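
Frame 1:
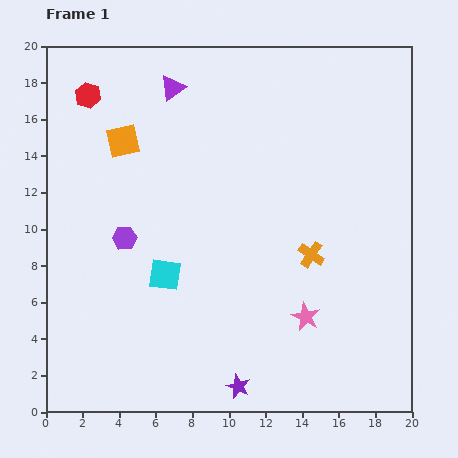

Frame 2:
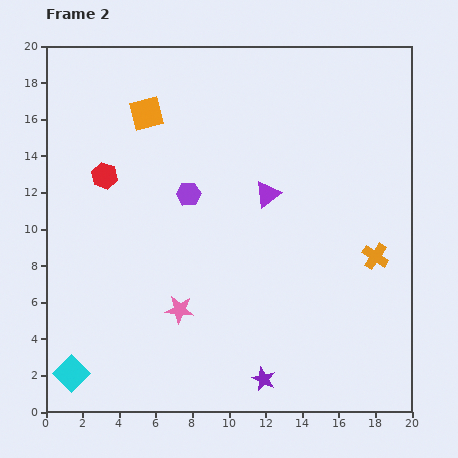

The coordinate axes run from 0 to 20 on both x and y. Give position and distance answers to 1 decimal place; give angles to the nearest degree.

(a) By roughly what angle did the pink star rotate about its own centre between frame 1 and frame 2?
19° counter-clockwise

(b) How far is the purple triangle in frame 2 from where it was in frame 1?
7.8

The purple triangle moved from (6.9, 17.7) to (12.1, 11.9), a distance of √(5.2² + 5.8²) ≈ 7.8.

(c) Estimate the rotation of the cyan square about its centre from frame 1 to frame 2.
37° clockwise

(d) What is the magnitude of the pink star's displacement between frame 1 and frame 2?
6.9

The pink star moved from (14.2, 5.2) to (7.3, 5.6), a distance of √(6.9² + 0.4²) ≈ 6.9.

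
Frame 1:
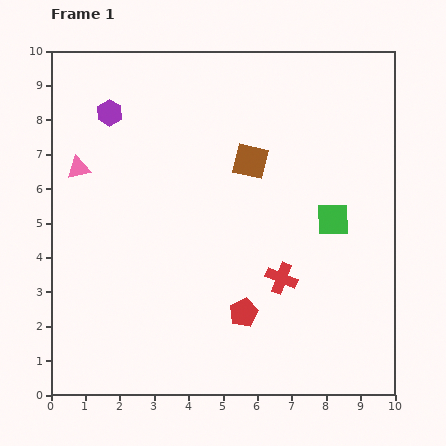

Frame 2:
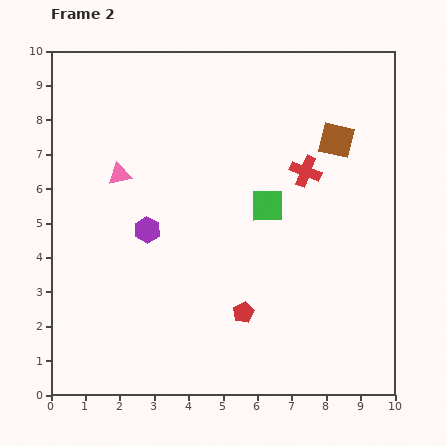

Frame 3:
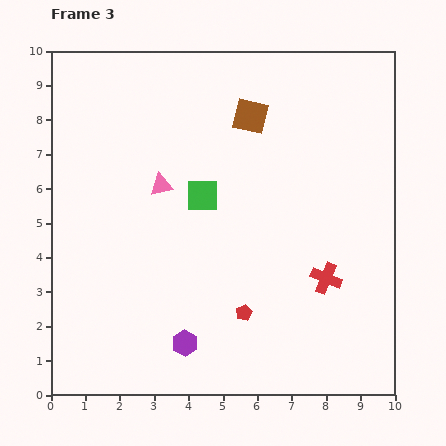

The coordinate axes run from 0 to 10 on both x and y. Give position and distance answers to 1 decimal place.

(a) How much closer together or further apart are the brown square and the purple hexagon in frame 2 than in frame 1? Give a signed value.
+1.8

Distance in frame 1: 4.3. Distance in frame 2: 6.1.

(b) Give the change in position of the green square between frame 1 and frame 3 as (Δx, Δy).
(-3.8, 0.7)

The green square was at (8.2, 5.1) in frame 1 and (4.4, 5.8) in frame 3.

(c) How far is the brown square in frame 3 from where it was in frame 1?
1.3

The brown square moved from (5.8, 6.8) to (5.8, 8.1), a distance of √(0.0² + 1.3²) ≈ 1.3.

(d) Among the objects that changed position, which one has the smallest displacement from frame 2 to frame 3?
the pink triangle

(moved 1.2)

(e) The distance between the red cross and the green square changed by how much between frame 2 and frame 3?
+2.8

Distance in frame 2: 1.5. Distance in frame 3: 4.3.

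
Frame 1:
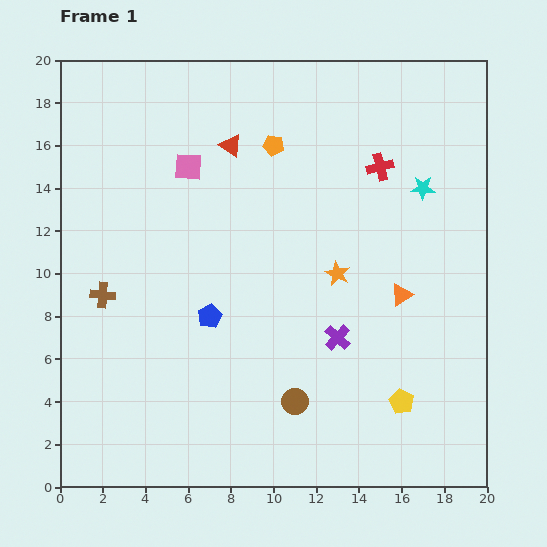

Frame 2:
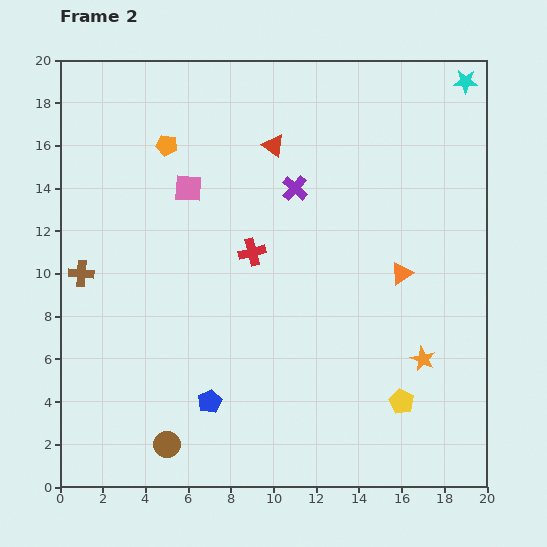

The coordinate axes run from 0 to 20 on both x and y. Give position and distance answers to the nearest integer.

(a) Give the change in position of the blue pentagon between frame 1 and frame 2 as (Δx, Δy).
(0, -4)

The blue pentagon was at (7, 8) in frame 1 and (7, 4) in frame 2.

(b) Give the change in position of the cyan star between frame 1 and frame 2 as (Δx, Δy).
(2, 5)

The cyan star was at (17, 14) in frame 1 and (19, 19) in frame 2.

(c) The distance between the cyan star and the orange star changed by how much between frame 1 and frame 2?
+7

Distance in frame 1: 6. Distance in frame 2: 13.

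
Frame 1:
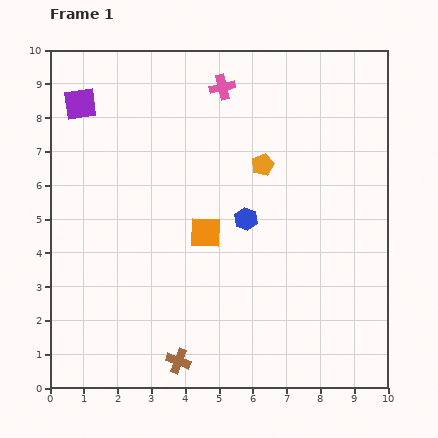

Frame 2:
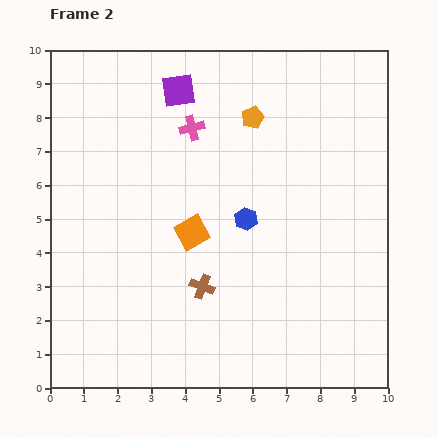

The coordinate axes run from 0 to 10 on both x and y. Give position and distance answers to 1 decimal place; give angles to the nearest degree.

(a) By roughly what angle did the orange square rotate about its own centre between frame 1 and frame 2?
31° counter-clockwise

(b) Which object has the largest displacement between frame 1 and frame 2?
the purple square

(moved 2.9; next 2.3)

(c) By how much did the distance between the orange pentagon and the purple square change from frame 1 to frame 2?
-3.4

Distance in frame 1: 5.7. Distance in frame 2: 2.3.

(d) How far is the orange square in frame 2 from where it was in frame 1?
0.4

The orange square moved from (4.6, 4.6) to (4.2, 4.6), a distance of √(0.4² + 0.0²) ≈ 0.4.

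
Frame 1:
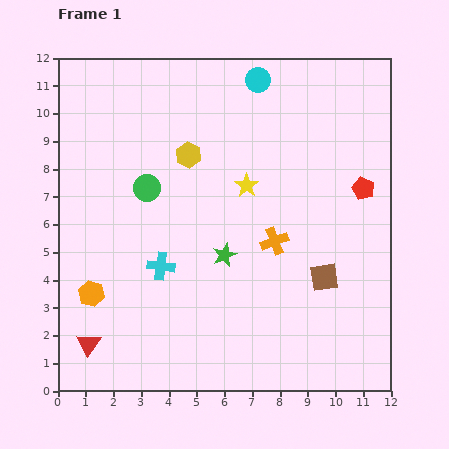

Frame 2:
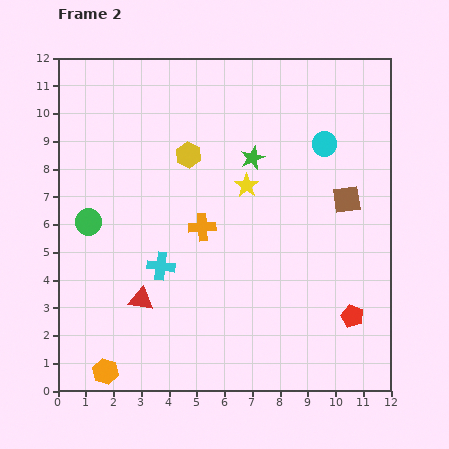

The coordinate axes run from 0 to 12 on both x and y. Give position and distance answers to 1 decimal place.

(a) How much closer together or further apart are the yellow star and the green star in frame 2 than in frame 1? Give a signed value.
-1.6

Distance in frame 1: 2.6. Distance in frame 2: 1.0.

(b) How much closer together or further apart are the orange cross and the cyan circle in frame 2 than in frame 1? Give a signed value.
-0.5

Distance in frame 1: 5.8. Distance in frame 2: 5.3.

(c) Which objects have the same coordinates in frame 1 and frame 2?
the cyan cross, the yellow star, the yellow hexagon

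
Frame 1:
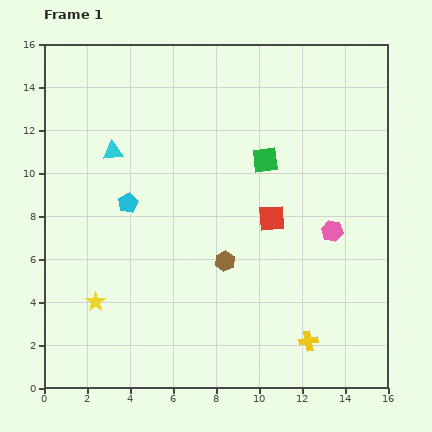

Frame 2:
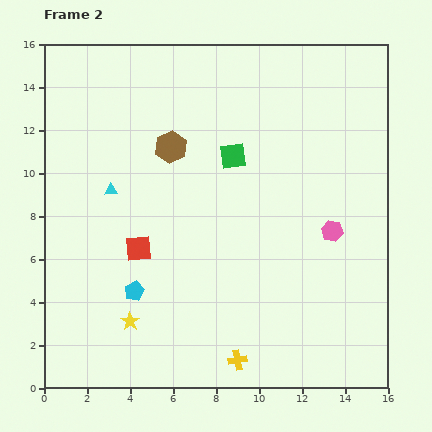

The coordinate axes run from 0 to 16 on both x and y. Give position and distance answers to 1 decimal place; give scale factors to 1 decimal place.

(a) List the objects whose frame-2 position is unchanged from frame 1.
the pink hexagon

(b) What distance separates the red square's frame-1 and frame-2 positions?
6.4

The red square moved from (10.6, 7.9) to (4.4, 6.5), a distance of √(6.2² + 1.4²) ≈ 6.4.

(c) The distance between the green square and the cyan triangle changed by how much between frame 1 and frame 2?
-1.2

Distance in frame 1: 7.1. Distance in frame 2: 5.9.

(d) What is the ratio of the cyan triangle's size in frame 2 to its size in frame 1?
0.6×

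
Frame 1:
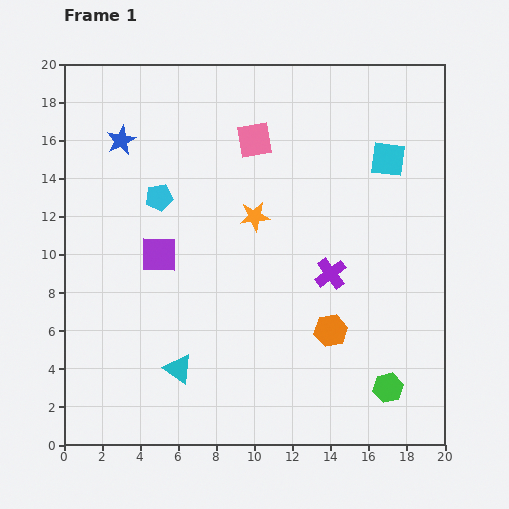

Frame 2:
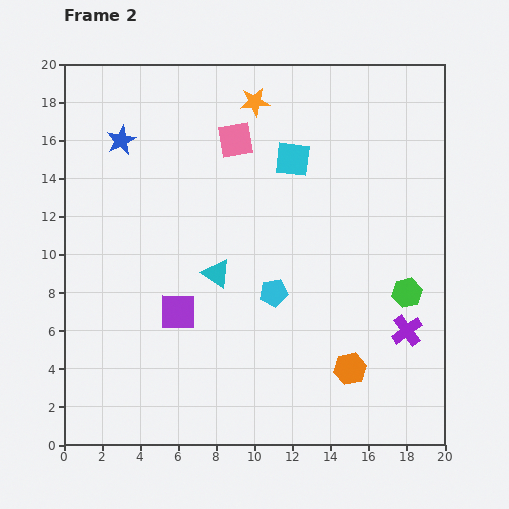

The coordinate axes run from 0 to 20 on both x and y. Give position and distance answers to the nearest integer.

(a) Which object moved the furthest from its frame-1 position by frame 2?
the cyan pentagon

(moved 8; next 6)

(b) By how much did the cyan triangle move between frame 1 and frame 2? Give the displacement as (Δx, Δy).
(2, 5)

The cyan triangle was at (6, 4) in frame 1 and (8, 9) in frame 2.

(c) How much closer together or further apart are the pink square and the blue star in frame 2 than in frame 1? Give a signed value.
-1

Distance in frame 1: 7. Distance in frame 2: 6.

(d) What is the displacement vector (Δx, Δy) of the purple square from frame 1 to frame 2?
(1, -3)

The purple square was at (5, 10) in frame 1 and (6, 7) in frame 2.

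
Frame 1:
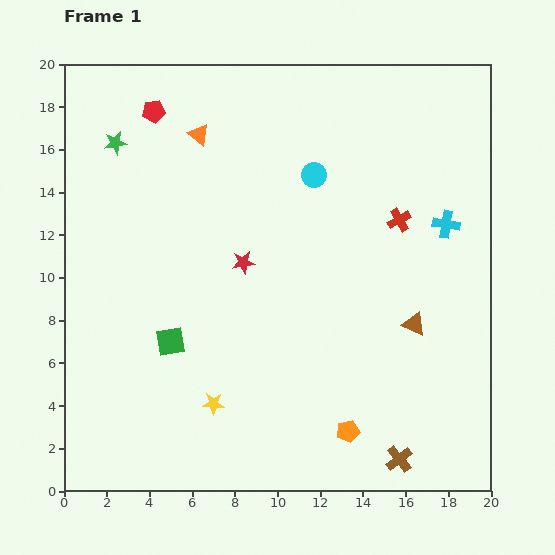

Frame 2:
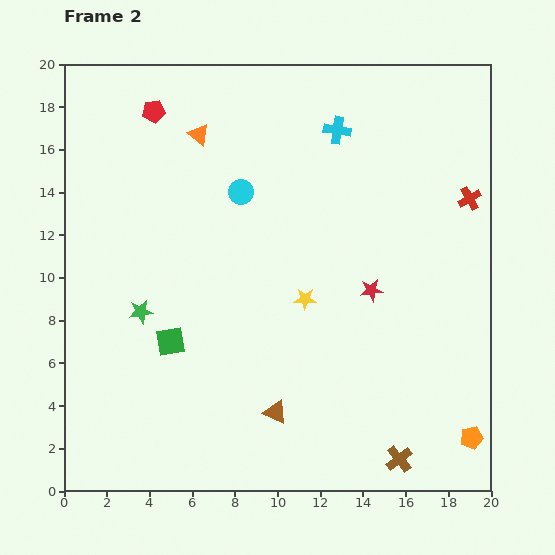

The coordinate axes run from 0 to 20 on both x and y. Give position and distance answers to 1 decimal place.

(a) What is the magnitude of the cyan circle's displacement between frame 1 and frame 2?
3.5

The cyan circle moved from (11.7, 14.8) to (8.3, 14.0), a distance of √(3.4² + 0.8²) ≈ 3.5.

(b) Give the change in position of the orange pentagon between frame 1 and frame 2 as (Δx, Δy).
(5.8, -0.3)

The orange pentagon was at (13.3, 2.8) in frame 1 and (19.1, 2.5) in frame 2.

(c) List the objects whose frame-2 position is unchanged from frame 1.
the green square, the orange triangle, the brown cross, the red pentagon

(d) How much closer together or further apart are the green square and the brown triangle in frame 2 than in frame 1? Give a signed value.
-5.5

Distance in frame 1: 11.4. Distance in frame 2: 5.9.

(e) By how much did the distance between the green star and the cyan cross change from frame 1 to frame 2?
-3.5

Distance in frame 1: 16.0. Distance in frame 2: 12.5.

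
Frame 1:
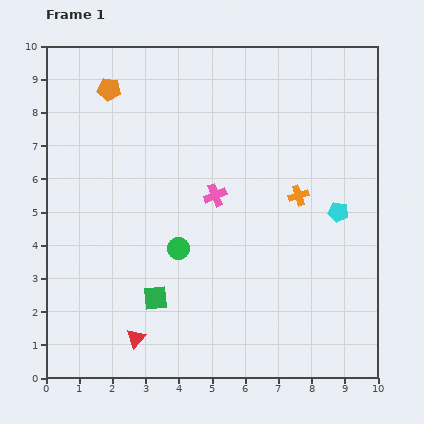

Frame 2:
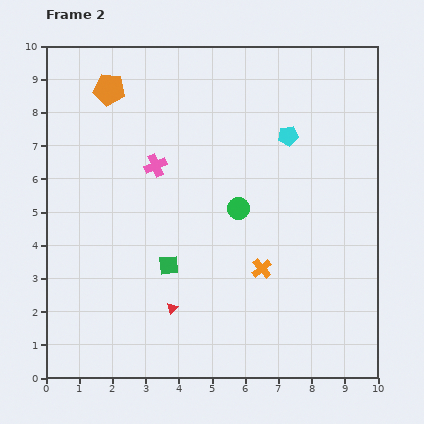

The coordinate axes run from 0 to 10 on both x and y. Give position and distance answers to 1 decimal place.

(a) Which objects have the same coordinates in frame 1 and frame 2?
the orange pentagon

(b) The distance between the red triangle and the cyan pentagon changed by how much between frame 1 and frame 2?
-0.9

Distance in frame 1: 7.2. Distance in frame 2: 6.3.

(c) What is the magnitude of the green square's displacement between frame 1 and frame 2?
1.1

The green square moved from (3.3, 2.4) to (3.7, 3.4), a distance of √(0.4² + 1.0²) ≈ 1.1.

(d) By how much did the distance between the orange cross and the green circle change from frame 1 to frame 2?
-2.0

Distance in frame 1: 3.9. Distance in frame 2: 1.9.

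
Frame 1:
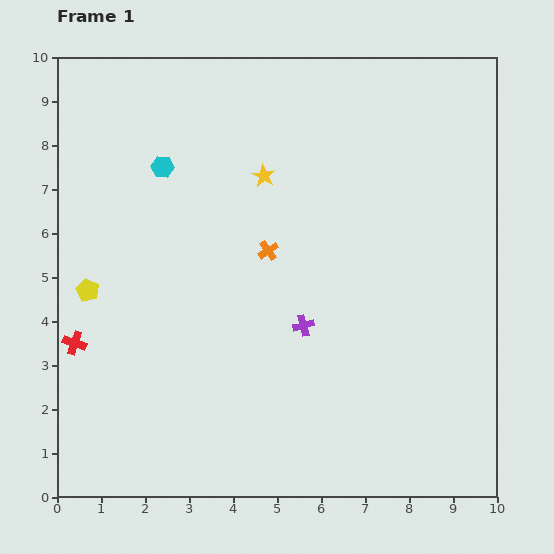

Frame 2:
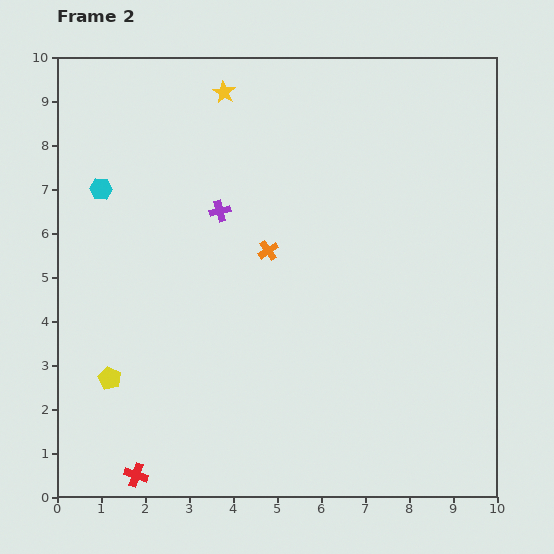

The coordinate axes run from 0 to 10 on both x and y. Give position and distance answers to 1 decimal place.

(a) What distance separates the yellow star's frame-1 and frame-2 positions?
2.1

The yellow star moved from (4.7, 7.3) to (3.8, 9.2), a distance of √(0.9² + 1.9²) ≈ 2.1.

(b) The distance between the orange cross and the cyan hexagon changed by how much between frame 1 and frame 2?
+0.9

Distance in frame 1: 3.1. Distance in frame 2: 4.0.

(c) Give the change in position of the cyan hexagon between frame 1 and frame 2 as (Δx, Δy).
(-1.4, -0.5)

The cyan hexagon was at (2.4, 7.5) in frame 1 and (1.0, 7.0) in frame 2.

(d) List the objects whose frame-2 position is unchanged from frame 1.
the orange cross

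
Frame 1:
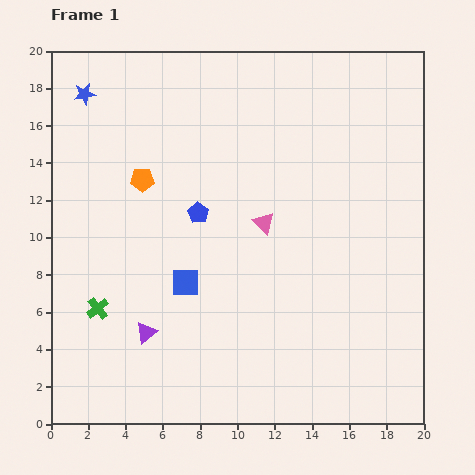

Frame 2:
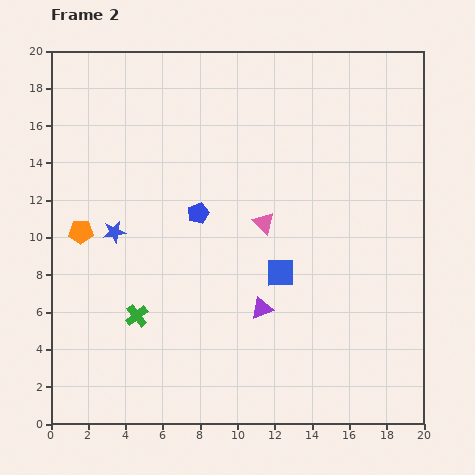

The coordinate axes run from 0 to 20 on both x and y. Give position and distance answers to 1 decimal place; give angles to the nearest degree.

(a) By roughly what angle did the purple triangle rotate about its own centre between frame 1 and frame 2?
19° clockwise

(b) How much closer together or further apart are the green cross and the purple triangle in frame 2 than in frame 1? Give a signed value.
+3.8

Distance in frame 1: 2.9. Distance in frame 2: 6.7.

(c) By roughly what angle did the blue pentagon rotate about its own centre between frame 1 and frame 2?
19° clockwise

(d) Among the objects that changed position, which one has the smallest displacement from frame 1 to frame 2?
the green cross

(moved 2.1)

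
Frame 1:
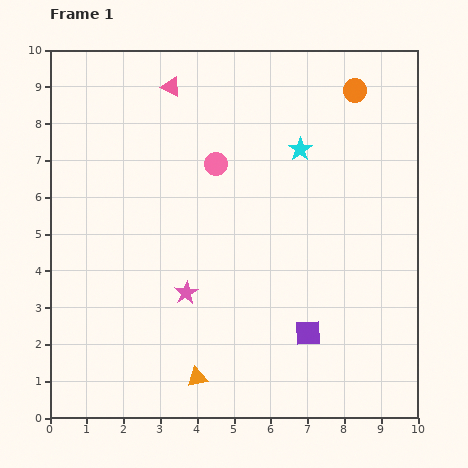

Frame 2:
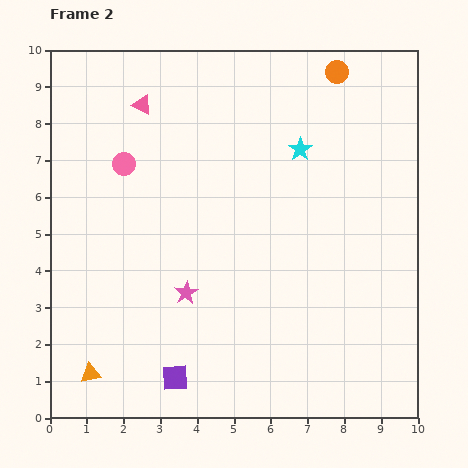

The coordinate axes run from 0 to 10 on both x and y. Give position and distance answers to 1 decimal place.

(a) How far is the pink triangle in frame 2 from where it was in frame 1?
0.9

The pink triangle moved from (3.3, 9.0) to (2.5, 8.5), a distance of √(0.8² + 0.5²) ≈ 0.9.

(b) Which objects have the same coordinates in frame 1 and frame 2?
the cyan star, the pink star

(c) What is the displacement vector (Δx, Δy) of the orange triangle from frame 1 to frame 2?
(-2.9, 0.1)

The orange triangle was at (4.0, 1.1) in frame 1 and (1.1, 1.2) in frame 2.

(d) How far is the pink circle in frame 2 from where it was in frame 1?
2.5

The pink circle moved from (4.5, 6.9) to (2.0, 6.9), a distance of √(2.5² + 0.0²) ≈ 2.5.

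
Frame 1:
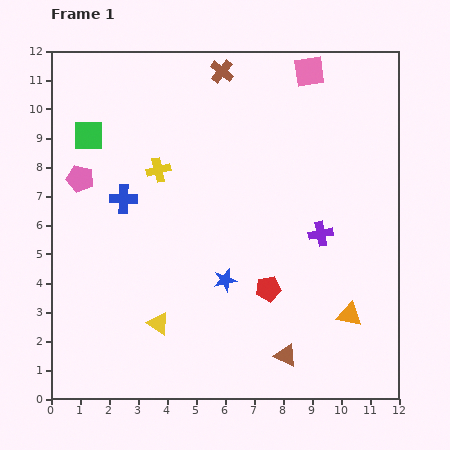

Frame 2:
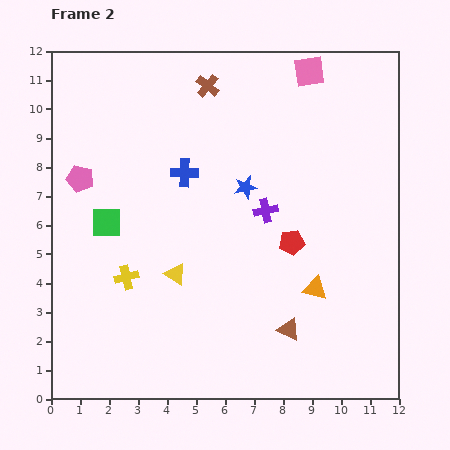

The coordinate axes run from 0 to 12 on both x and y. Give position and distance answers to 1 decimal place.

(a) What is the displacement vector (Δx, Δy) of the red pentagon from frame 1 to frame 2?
(0.8, 1.6)

The red pentagon was at (7.5, 3.8) in frame 1 and (8.3, 5.4) in frame 2.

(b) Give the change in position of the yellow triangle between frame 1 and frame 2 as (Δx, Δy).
(0.6, 1.7)

The yellow triangle was at (3.7, 2.6) in frame 1 and (4.3, 4.3) in frame 2.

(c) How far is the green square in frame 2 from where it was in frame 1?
3.1

The green square moved from (1.3, 9.1) to (1.9, 6.1), a distance of √(0.6² + 3.0²) ≈ 3.1.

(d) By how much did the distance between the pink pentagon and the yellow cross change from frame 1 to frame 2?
+1.1

Distance in frame 1: 2.7. Distance in frame 2: 3.8.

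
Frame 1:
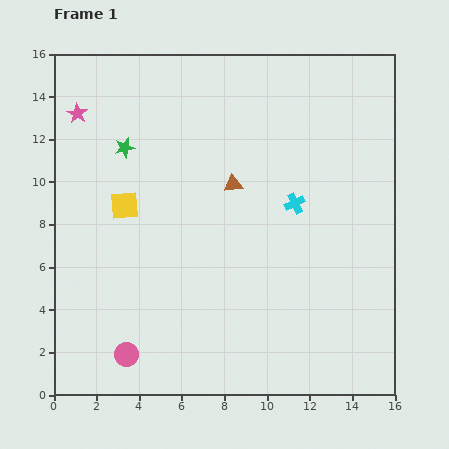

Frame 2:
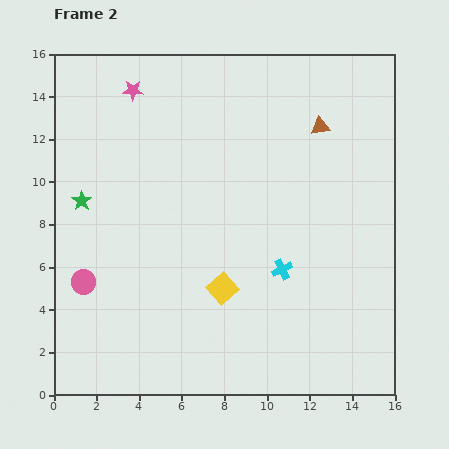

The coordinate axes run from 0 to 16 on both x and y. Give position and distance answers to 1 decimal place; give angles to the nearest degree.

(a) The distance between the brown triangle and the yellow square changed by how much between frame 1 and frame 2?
+3.7

Distance in frame 1: 5.2. Distance in frame 2: 8.9.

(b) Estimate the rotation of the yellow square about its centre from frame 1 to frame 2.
38° counter-clockwise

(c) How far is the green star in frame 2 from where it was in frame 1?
3.2

The green star moved from (3.3, 11.6) to (1.3, 9.1), a distance of √(2.0² + 2.5²) ≈ 3.2.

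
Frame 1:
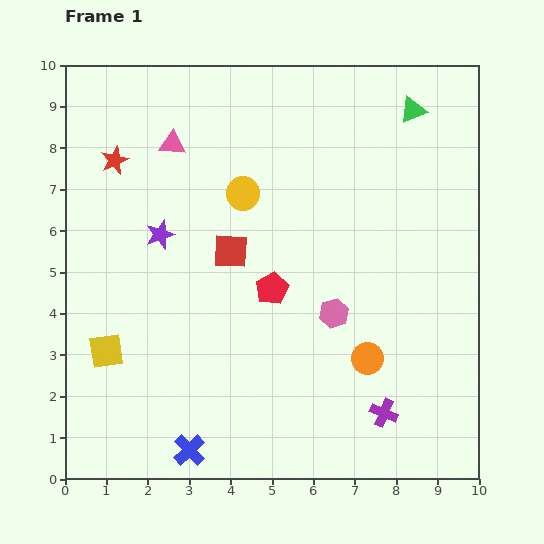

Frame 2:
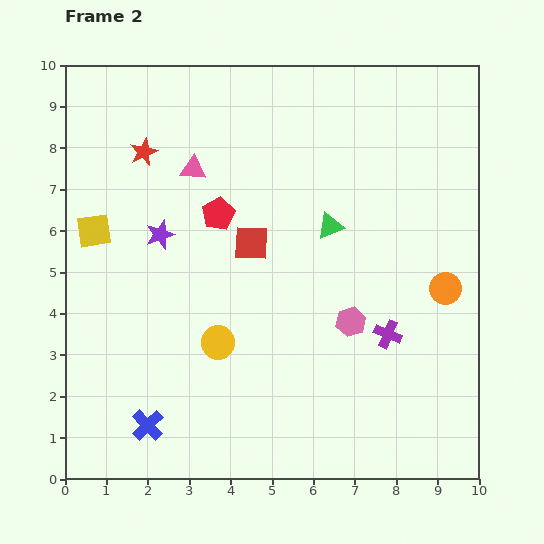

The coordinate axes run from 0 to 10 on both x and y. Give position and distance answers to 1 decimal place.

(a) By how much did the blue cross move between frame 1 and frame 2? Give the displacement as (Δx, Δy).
(-1.0, 0.6)

The blue cross was at (3.0, 0.7) in frame 1 and (2.0, 1.3) in frame 2.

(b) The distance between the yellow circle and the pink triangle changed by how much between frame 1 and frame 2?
+2.1

Distance in frame 1: 2.1. Distance in frame 2: 4.2.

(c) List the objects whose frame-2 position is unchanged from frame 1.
the purple star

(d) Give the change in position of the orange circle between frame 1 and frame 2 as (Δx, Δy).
(1.9, 1.7)

The orange circle was at (7.3, 2.9) in frame 1 and (9.2, 4.6) in frame 2.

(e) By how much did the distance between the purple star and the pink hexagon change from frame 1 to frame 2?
+0.5

Distance in frame 1: 4.6. Distance in frame 2: 5.1.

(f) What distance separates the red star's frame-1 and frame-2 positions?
0.7

The red star moved from (1.2, 7.7) to (1.9, 7.9), a distance of √(0.7² + 0.2²) ≈ 0.7.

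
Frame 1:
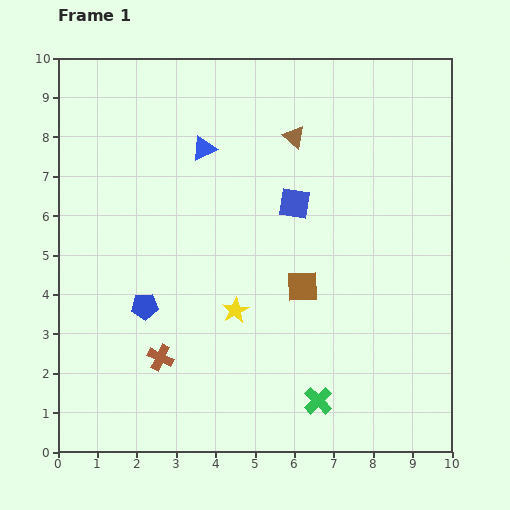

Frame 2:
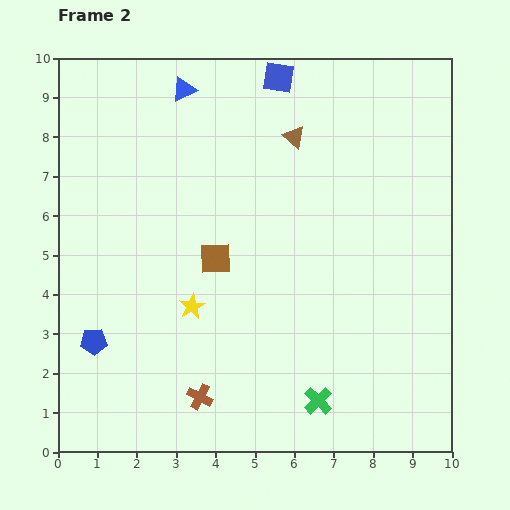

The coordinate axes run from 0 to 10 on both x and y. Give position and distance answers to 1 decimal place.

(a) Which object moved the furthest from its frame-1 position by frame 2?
the blue square

(moved 3.2; next 2.3)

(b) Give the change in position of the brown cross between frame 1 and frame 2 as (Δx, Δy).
(1.0, -1.0)

The brown cross was at (2.6, 2.4) in frame 1 and (3.6, 1.4) in frame 2.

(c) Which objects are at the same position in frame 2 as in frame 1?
the brown triangle, the green cross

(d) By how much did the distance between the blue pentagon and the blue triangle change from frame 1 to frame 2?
+2.5

Distance in frame 1: 4.3. Distance in frame 2: 6.8.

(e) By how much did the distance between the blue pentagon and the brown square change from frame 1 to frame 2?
-0.3

Distance in frame 1: 4.0. Distance in frame 2: 3.7.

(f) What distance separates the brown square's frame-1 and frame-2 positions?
2.3

The brown square moved from (6.2, 4.2) to (4.0, 4.9), a distance of √(2.2² + 0.7²) ≈ 2.3.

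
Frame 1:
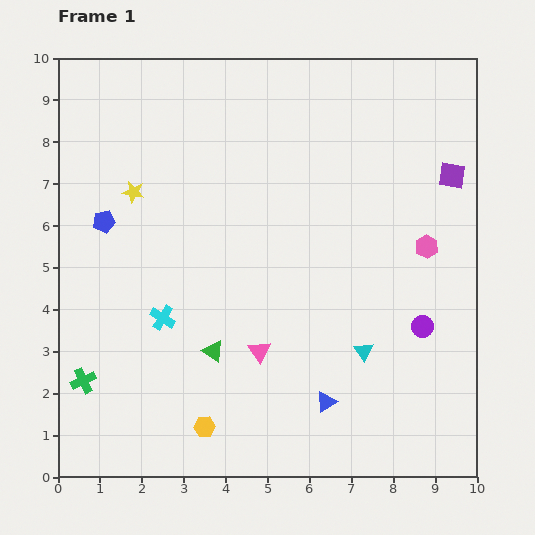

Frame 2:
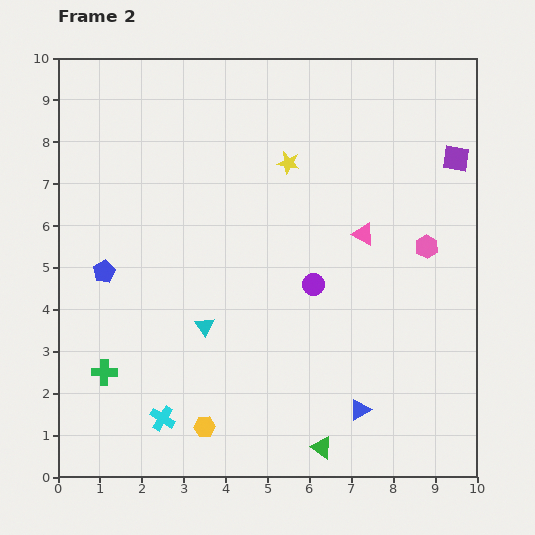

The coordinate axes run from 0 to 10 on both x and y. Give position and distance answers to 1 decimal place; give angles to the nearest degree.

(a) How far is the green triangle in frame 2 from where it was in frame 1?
3.5

The green triangle moved from (3.7, 3.0) to (6.3, 0.7), a distance of √(2.6² + 2.3²) ≈ 3.5.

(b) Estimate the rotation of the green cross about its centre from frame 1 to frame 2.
26° clockwise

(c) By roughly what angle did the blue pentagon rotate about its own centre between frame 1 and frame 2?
18° counter-clockwise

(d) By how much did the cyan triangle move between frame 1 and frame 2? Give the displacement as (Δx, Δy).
(-3.8, 0.6)

The cyan triangle was at (7.3, 3.0) in frame 1 and (3.5, 3.6) in frame 2.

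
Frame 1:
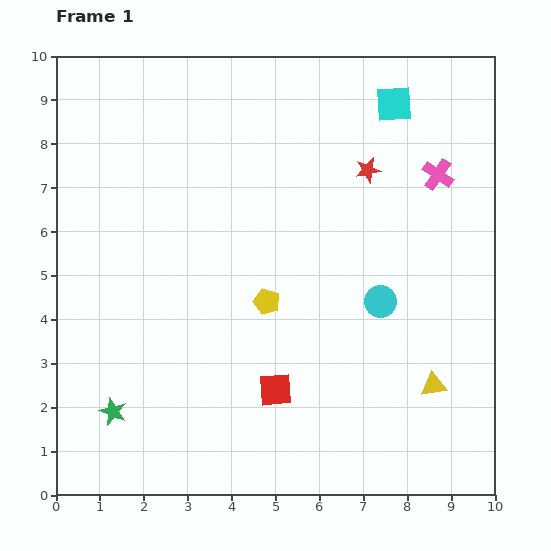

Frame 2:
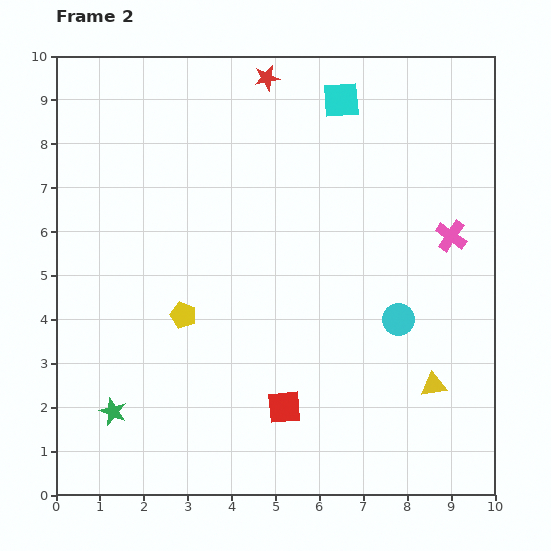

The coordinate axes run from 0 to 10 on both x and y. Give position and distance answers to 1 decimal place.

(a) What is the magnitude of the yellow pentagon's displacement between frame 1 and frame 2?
1.9

The yellow pentagon moved from (4.8, 4.4) to (2.9, 4.1), a distance of √(1.9² + 0.3²) ≈ 1.9.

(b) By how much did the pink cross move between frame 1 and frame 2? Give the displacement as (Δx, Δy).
(0.3, -1.4)

The pink cross was at (8.7, 7.3) in frame 1 and (9.0, 5.9) in frame 2.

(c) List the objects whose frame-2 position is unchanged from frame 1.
the yellow triangle, the green star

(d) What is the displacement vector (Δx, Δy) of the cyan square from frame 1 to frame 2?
(-1.2, 0.1)

The cyan square was at (7.7, 8.9) in frame 1 and (6.5, 9.0) in frame 2.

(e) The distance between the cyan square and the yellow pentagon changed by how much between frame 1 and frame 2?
+0.7

Distance in frame 1: 5.4. Distance in frame 2: 6.1.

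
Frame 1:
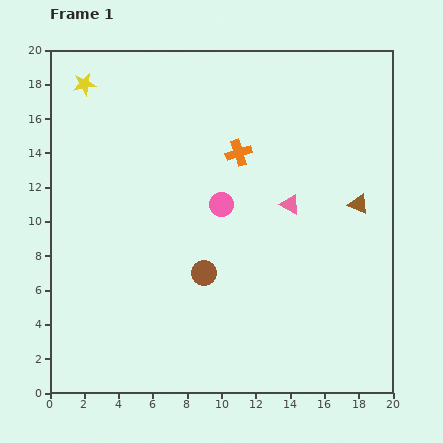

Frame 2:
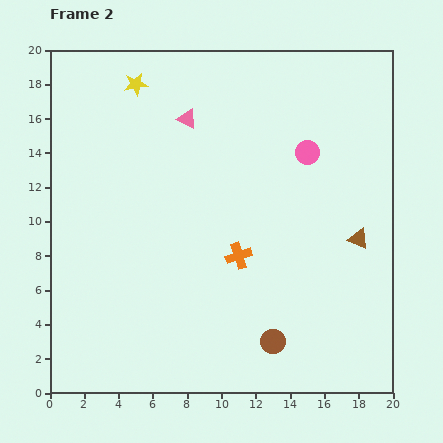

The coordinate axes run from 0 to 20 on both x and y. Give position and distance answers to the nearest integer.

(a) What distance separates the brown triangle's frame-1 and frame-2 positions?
2

The brown triangle moved from (18, 11) to (18, 9), a distance of √(0² + 2²) ≈ 2.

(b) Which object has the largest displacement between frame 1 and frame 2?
the pink triangle

(moved 8; next 6)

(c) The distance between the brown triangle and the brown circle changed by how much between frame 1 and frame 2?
-2

Distance in frame 1: 10. Distance in frame 2: 8.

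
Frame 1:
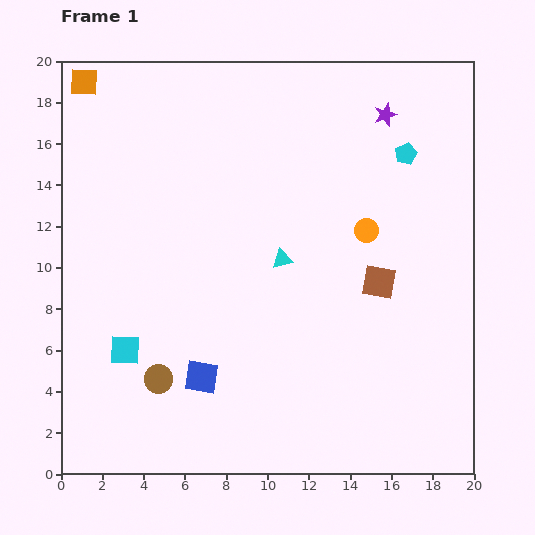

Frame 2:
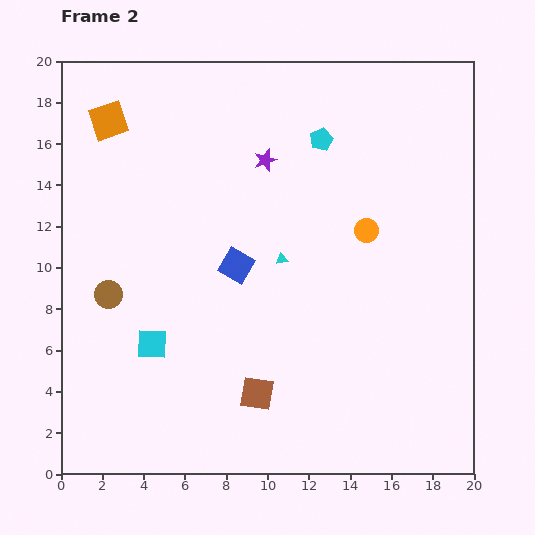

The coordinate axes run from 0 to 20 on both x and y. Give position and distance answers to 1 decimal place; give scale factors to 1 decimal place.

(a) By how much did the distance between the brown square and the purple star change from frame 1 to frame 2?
+3.2

Distance in frame 1: 8.1. Distance in frame 2: 11.3.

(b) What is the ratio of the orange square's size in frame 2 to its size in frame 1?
1.3×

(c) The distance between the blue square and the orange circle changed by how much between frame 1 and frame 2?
-4.2

Distance in frame 1: 10.7. Distance in frame 2: 6.5.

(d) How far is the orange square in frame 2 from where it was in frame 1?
2.2

The orange square moved from (1.1, 19.0) to (2.3, 17.1), a distance of √(1.2² + 1.9²) ≈ 2.2.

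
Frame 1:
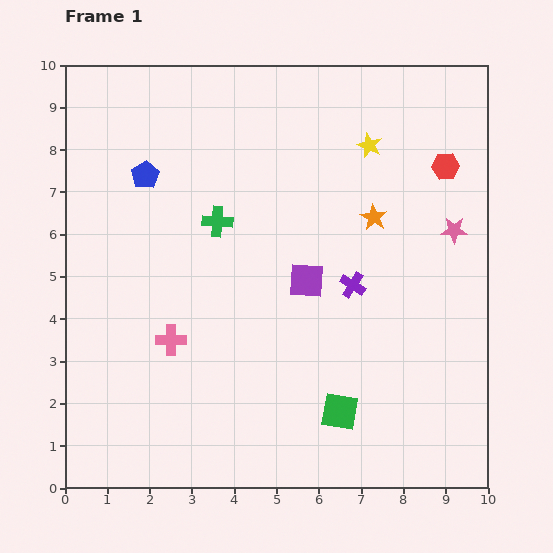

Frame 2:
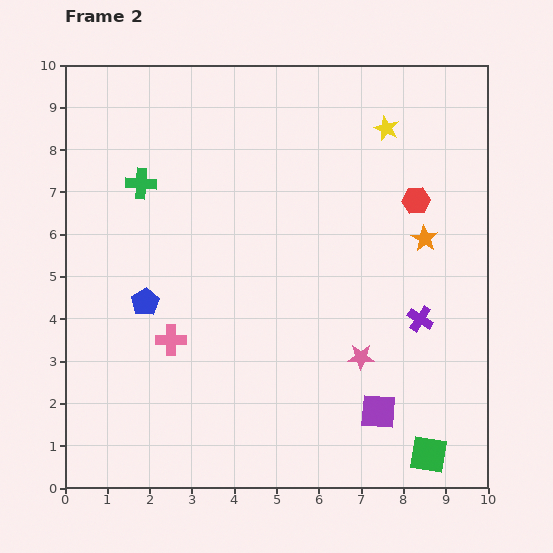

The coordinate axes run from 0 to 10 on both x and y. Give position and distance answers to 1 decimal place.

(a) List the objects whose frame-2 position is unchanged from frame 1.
the pink cross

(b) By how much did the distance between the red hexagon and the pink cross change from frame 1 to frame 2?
-1.0

Distance in frame 1: 7.7. Distance in frame 2: 6.7.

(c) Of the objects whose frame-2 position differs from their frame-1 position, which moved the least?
the yellow star

(moved 0.6)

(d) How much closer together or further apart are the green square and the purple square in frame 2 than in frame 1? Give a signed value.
-1.6

Distance in frame 1: 3.2. Distance in frame 2: 1.6.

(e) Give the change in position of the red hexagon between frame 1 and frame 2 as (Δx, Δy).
(-0.7, -0.8)

The red hexagon was at (9.0, 7.6) in frame 1 and (8.3, 6.8) in frame 2.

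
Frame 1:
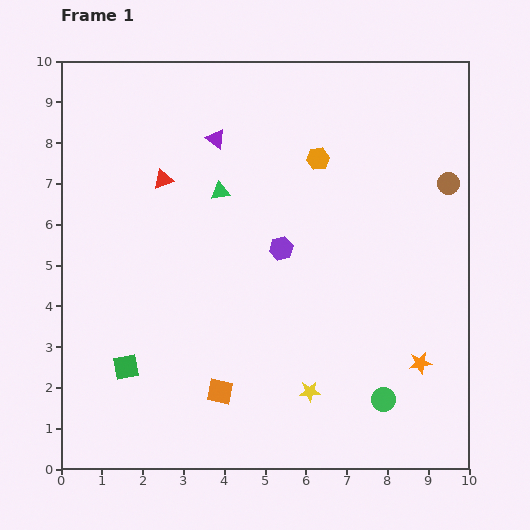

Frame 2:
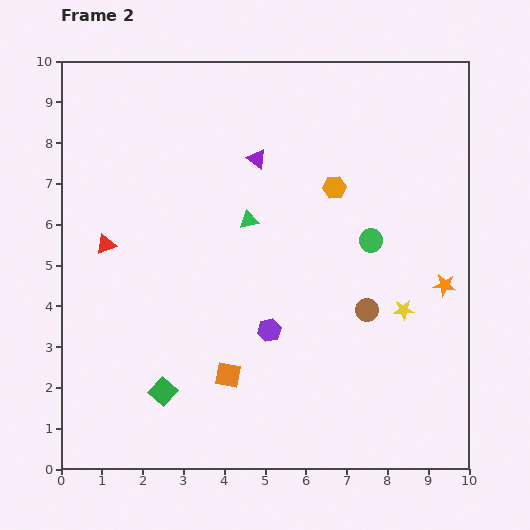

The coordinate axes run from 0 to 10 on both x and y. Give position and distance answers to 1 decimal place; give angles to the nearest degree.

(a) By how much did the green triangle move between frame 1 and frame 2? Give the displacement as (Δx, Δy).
(0.7, -0.7)

The green triangle was at (3.9, 6.8) in frame 1 and (4.6, 6.1) in frame 2.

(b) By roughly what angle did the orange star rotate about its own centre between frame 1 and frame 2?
17° clockwise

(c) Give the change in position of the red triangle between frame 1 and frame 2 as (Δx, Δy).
(-1.4, -1.6)

The red triangle was at (2.5, 7.1) in frame 1 and (1.1, 5.5) in frame 2.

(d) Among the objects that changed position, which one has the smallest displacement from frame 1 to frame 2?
the orange square

(moved 0.4)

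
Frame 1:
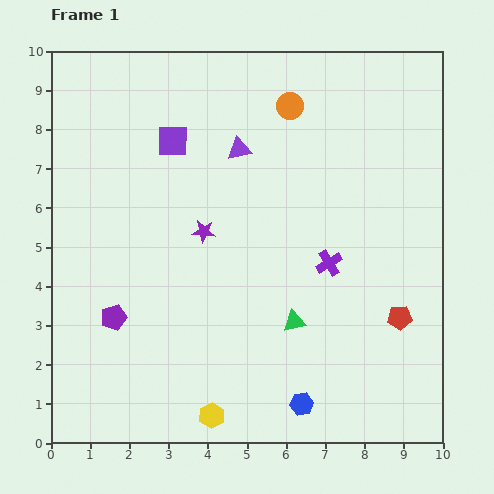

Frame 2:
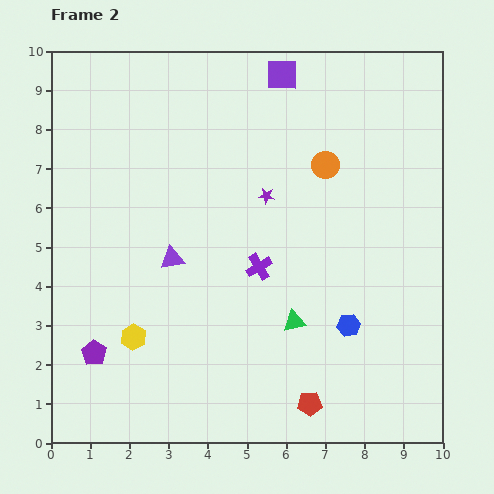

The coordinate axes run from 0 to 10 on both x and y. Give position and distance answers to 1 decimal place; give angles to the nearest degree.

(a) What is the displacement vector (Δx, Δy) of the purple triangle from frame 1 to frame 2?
(-1.7, -2.8)

The purple triangle was at (4.8, 7.5) in frame 1 and (3.1, 4.7) in frame 2.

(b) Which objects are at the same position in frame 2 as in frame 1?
the green triangle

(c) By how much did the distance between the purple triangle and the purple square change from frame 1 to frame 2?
+3.8

Distance in frame 1: 1.7. Distance in frame 2: 5.5.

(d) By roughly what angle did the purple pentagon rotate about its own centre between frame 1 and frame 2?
23° counter-clockwise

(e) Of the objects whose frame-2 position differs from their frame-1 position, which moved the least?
the purple pentagon

(moved 1.0)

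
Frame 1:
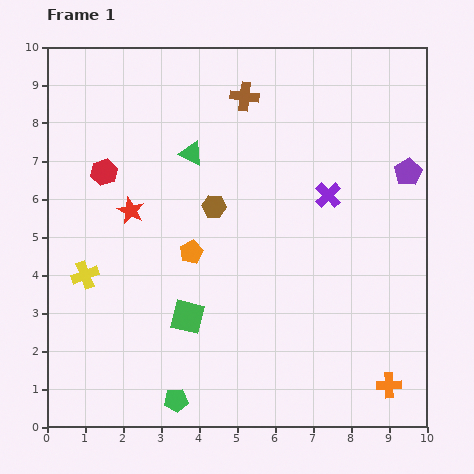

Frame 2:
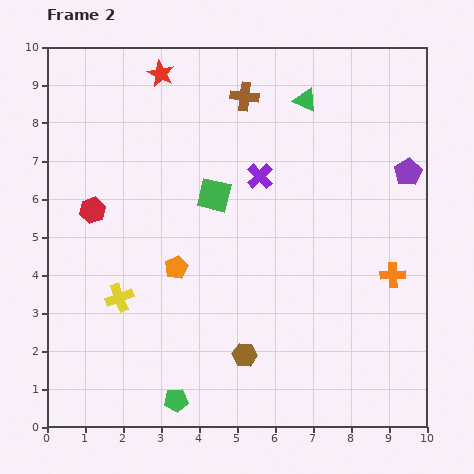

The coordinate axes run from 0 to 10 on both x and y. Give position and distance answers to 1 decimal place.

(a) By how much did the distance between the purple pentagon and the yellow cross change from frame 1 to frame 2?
-0.6

Distance in frame 1: 8.9. Distance in frame 2: 8.3.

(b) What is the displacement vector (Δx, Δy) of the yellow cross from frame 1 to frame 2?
(0.9, -0.6)

The yellow cross was at (1.0, 4.0) in frame 1 and (1.9, 3.4) in frame 2.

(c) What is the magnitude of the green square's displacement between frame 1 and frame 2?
3.3

The green square moved from (3.7, 2.9) to (4.4, 6.1), a distance of √(0.7² + 3.2²) ≈ 3.3.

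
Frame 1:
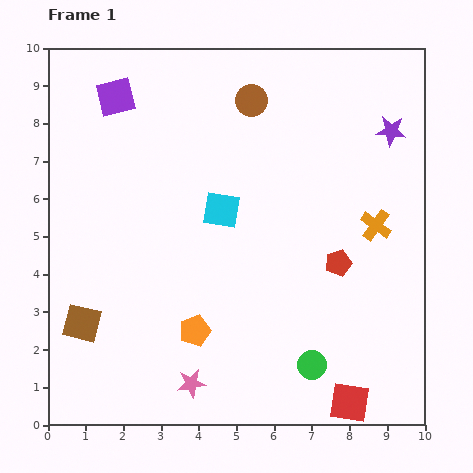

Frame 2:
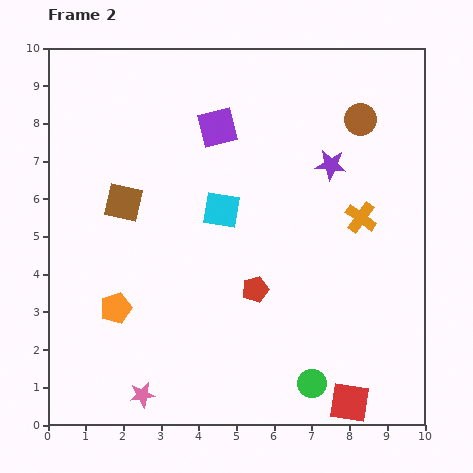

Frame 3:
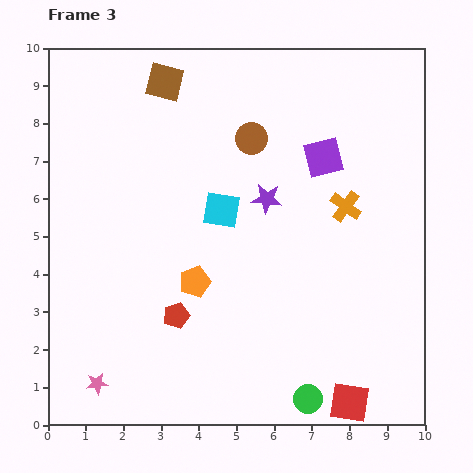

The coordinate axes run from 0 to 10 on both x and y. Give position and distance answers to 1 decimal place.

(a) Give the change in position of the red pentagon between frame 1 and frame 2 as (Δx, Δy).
(-2.2, -0.7)

The red pentagon was at (7.7, 4.3) in frame 1 and (5.5, 3.6) in frame 2.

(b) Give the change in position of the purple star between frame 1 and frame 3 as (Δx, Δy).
(-3.3, -1.8)

The purple star was at (9.1, 7.8) in frame 1 and (5.8, 6.0) in frame 3.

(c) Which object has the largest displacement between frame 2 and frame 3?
the brown square

(moved 3.4; next 2.9)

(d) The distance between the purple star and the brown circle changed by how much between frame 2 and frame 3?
+0.2

Distance in frame 2: 1.4. Distance in frame 3: 1.6.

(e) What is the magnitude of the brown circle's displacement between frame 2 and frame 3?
2.9

The brown circle moved from (8.3, 8.1) to (5.4, 7.6), a distance of √(2.9² + 0.5²) ≈ 2.9.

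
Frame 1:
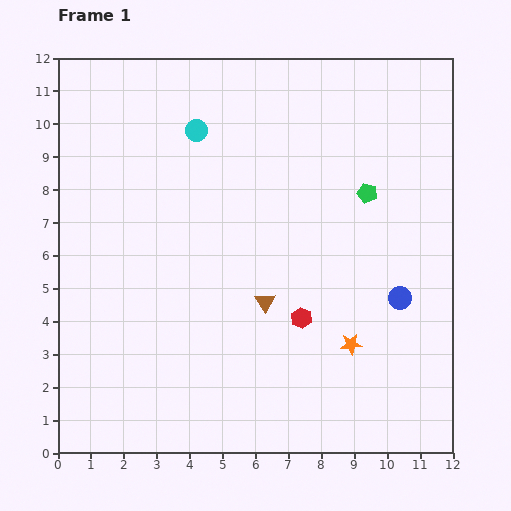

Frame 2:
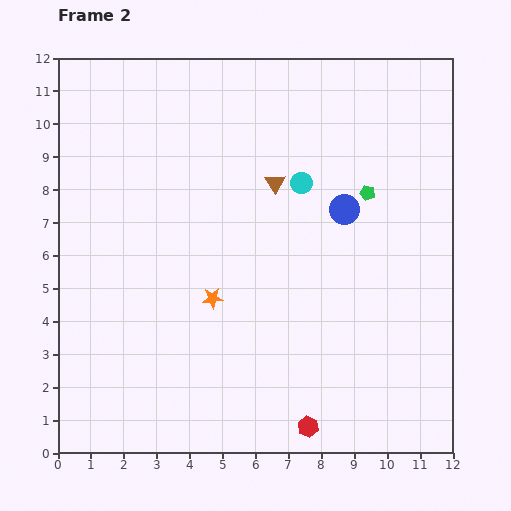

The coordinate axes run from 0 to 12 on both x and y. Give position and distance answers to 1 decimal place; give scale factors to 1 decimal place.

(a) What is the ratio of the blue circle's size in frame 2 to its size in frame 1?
1.3×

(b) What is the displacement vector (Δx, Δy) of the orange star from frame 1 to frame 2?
(-4.2, 1.4)

The orange star was at (8.9, 3.3) in frame 1 and (4.7, 4.7) in frame 2.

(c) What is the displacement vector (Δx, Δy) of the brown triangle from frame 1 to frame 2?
(0.3, 3.6)

The brown triangle was at (6.3, 4.6) in frame 1 and (6.6, 8.2) in frame 2.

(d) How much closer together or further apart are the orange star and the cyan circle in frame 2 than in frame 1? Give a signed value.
-3.6

Distance in frame 1: 8.0. Distance in frame 2: 4.4.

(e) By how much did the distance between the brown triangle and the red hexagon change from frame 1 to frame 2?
+6.3

Distance in frame 1: 1.2. Distance in frame 2: 7.5.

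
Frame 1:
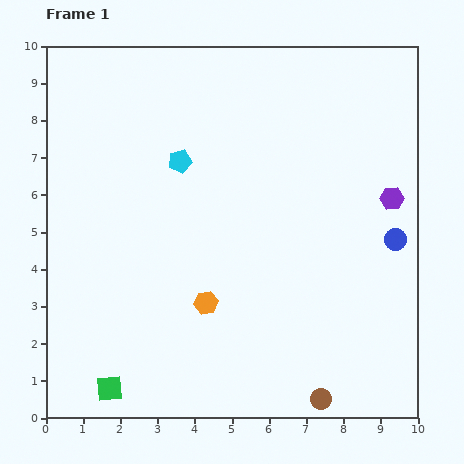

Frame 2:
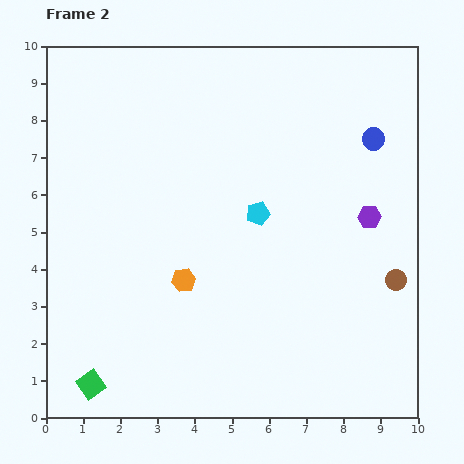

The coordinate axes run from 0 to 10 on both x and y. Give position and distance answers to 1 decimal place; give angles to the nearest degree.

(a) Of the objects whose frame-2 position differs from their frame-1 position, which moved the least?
the green square

(moved 0.5)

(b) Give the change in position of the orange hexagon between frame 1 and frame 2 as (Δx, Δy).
(-0.6, 0.6)

The orange hexagon was at (4.3, 3.1) in frame 1 and (3.7, 3.7) in frame 2.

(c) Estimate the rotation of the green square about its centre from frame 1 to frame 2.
31° counter-clockwise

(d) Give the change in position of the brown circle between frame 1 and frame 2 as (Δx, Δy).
(2.0, 3.2)

The brown circle was at (7.4, 0.5) in frame 1 and (9.4, 3.7) in frame 2.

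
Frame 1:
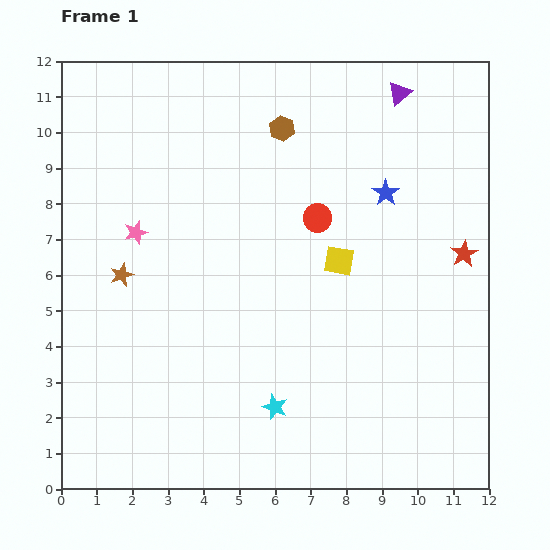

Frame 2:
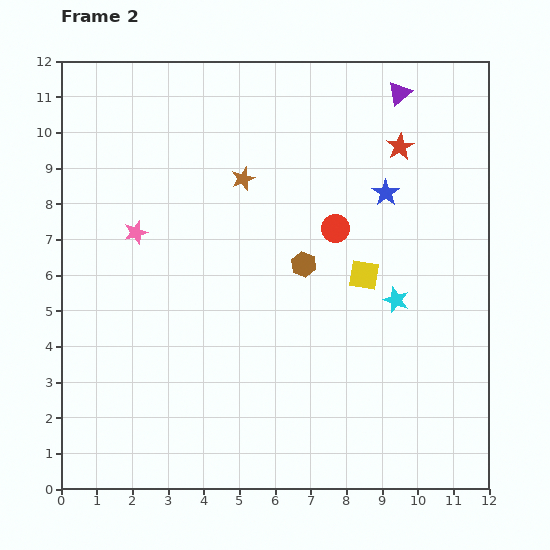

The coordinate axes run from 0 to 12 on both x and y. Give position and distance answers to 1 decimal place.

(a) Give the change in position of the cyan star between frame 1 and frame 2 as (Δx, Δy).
(3.4, 3.0)

The cyan star was at (6.0, 2.3) in frame 1 and (9.4, 5.3) in frame 2.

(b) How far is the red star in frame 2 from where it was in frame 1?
3.5

The red star moved from (11.3, 6.6) to (9.5, 9.6), a distance of √(1.8² + 3.0²) ≈ 3.5.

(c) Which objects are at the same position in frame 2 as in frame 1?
the purple triangle, the blue star, the pink star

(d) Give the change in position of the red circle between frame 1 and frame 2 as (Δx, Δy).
(0.5, -0.3)

The red circle was at (7.2, 7.6) in frame 1 and (7.7, 7.3) in frame 2.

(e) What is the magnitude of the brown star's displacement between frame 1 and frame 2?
4.3

The brown star moved from (1.7, 6.0) to (5.1, 8.7), a distance of √(3.4² + 2.7²) ≈ 4.3.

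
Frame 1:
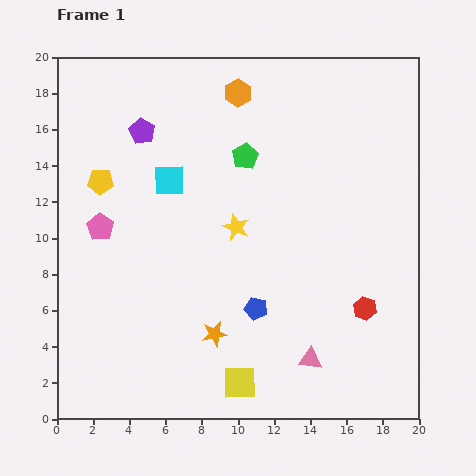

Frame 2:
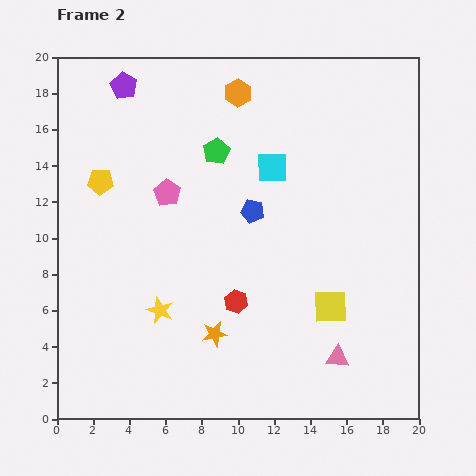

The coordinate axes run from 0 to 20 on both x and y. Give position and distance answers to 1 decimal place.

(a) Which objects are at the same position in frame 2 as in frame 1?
the yellow pentagon, the orange star, the orange hexagon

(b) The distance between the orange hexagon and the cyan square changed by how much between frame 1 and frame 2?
-1.6

Distance in frame 1: 6.1. Distance in frame 2: 4.5.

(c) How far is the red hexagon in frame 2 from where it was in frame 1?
7.1

The red hexagon moved from (17.0, 6.1) to (9.9, 6.5), a distance of √(7.1² + 0.4²) ≈ 7.1.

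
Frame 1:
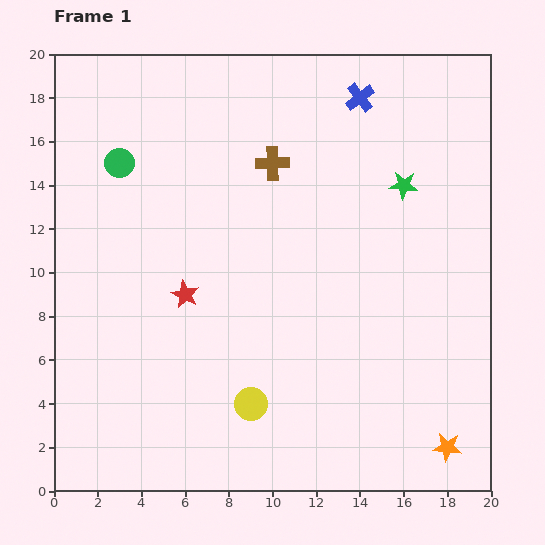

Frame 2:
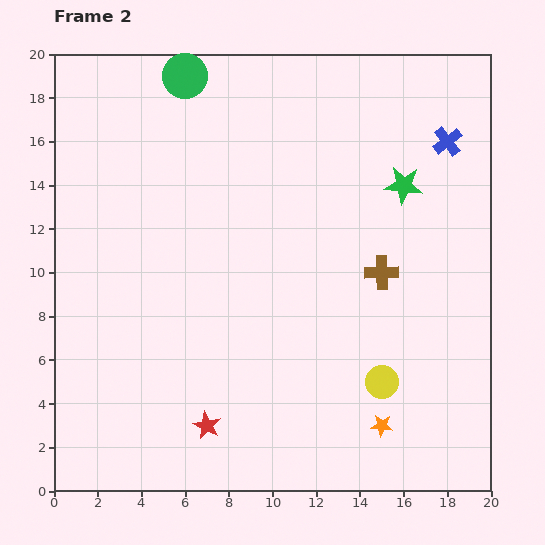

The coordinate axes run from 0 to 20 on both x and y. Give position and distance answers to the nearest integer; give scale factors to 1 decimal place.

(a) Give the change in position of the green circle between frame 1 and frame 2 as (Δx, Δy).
(3, 4)

The green circle was at (3, 15) in frame 1 and (6, 19) in frame 2.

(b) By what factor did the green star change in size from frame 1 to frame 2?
1.4×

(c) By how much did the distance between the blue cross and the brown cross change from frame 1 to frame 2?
+2

Distance in frame 1: 5. Distance in frame 2: 7.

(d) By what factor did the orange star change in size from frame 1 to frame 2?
0.8×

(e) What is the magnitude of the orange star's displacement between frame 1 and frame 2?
3

The orange star moved from (18, 2) to (15, 3), a distance of √(3² + 1²) ≈ 3.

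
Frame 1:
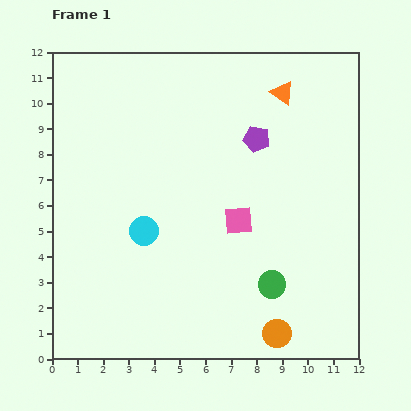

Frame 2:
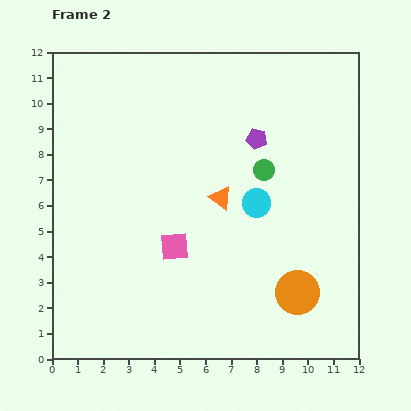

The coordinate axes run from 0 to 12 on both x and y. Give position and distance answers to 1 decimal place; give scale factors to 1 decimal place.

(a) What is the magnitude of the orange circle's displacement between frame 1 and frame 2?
1.8

The orange circle moved from (8.8, 1.0) to (9.6, 2.6), a distance of √(0.8² + 1.6²) ≈ 1.8.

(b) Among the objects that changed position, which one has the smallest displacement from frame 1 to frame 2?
the orange circle

(moved 1.8)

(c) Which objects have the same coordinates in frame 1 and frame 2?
the purple pentagon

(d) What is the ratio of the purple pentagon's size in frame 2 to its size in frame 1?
0.8×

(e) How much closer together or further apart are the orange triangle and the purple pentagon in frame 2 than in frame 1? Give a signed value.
+0.6

Distance in frame 1: 2.1. Distance in frame 2: 2.7.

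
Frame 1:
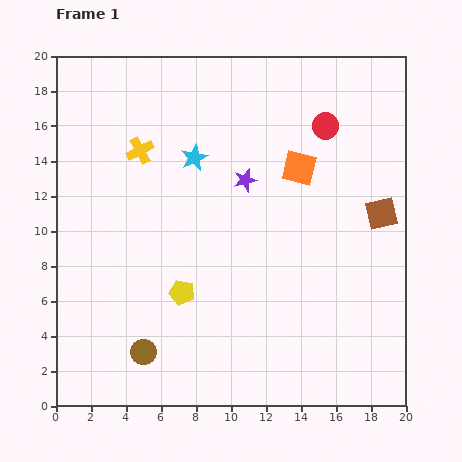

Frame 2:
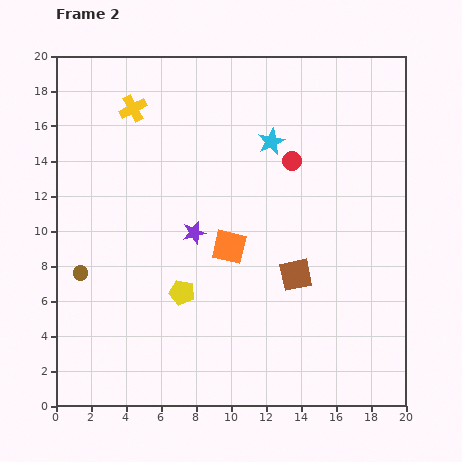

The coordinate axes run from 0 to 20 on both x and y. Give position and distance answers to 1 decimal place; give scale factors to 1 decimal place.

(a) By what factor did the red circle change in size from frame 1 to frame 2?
0.7×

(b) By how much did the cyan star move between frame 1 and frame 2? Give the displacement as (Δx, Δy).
(4.4, 0.9)

The cyan star was at (7.9, 14.2) in frame 1 and (12.3, 15.1) in frame 2.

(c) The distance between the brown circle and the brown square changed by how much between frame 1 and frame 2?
-3.4

Distance in frame 1: 15.7. Distance in frame 2: 12.3.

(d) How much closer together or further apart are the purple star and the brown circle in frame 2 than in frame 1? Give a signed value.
-4.5

Distance in frame 1: 11.4. Distance in frame 2: 6.9.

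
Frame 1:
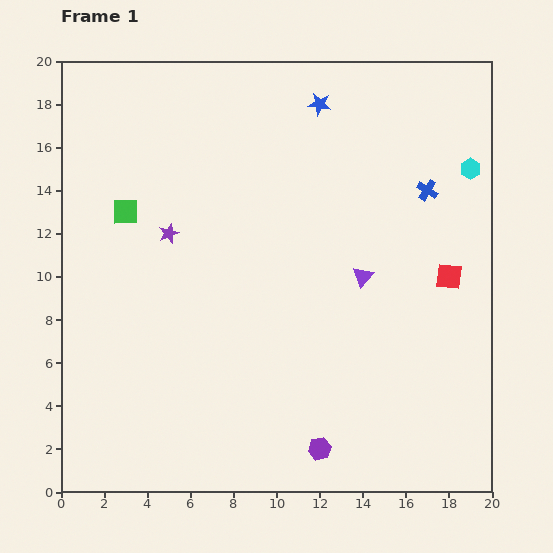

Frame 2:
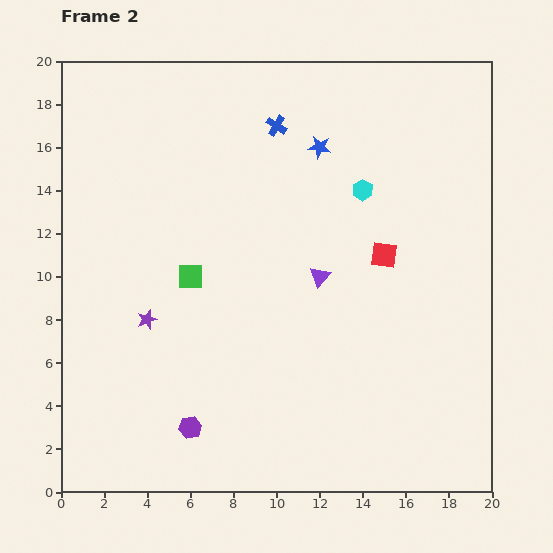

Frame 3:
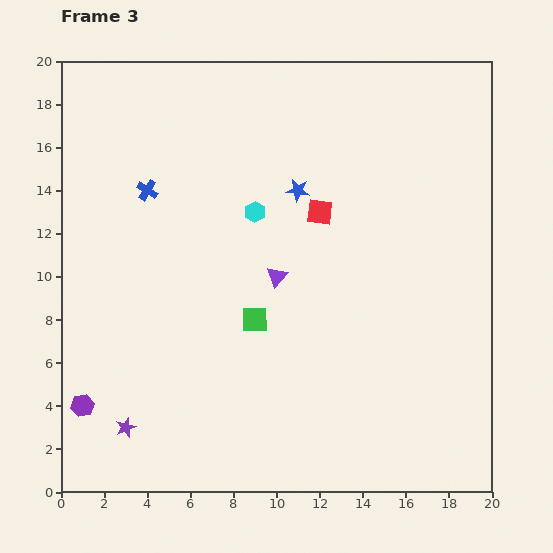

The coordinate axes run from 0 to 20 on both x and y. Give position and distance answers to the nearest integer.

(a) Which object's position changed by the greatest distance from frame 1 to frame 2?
the blue cross

(moved 8; next 6)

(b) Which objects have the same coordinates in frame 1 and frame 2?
none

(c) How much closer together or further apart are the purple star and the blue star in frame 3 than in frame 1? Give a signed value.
+5

Distance in frame 1: 9. Distance in frame 3: 14.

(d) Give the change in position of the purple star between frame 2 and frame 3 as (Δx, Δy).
(-1, -5)

The purple star was at (4, 8) in frame 2 and (3, 3) in frame 3.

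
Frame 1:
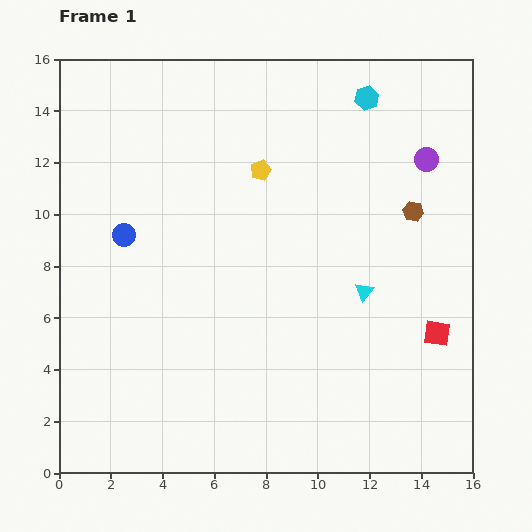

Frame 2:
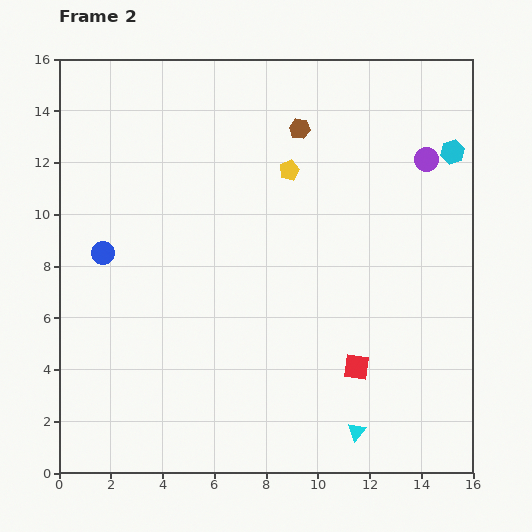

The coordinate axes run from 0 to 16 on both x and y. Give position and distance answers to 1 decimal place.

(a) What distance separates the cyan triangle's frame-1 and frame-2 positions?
5.4

The cyan triangle moved from (11.8, 7.0) to (11.5, 1.6), a distance of √(0.3² + 5.4²) ≈ 5.4.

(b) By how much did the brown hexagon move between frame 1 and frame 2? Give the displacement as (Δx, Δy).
(-4.4, 3.2)

The brown hexagon was at (13.7, 10.1) in frame 1 and (9.3, 13.3) in frame 2.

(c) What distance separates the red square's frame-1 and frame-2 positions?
3.4

The red square moved from (14.6, 5.4) to (11.5, 4.1), a distance of √(3.1² + 1.3²) ≈ 3.4.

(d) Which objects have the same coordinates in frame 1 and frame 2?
the purple circle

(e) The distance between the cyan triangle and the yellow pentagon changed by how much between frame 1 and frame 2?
+4.2

Distance in frame 1: 6.2. Distance in frame 2: 10.4.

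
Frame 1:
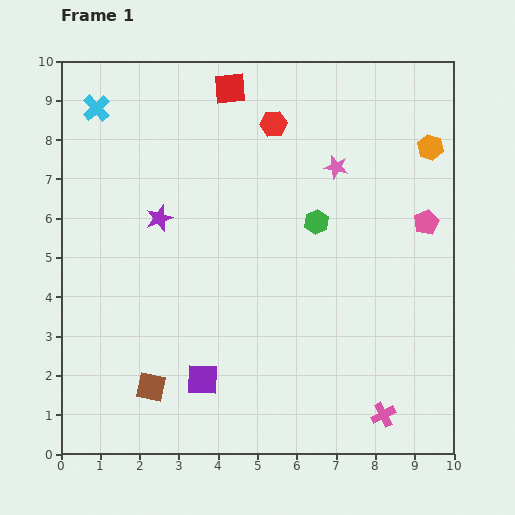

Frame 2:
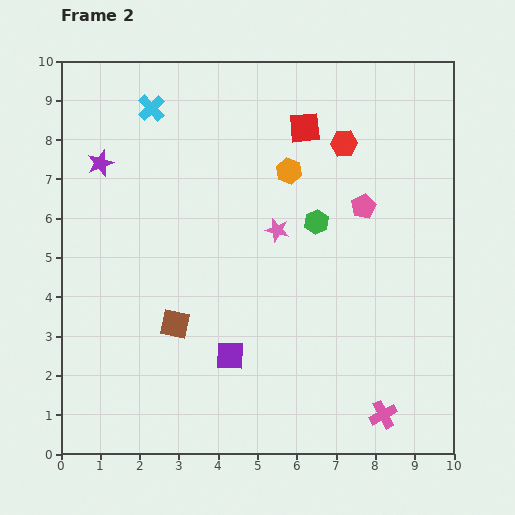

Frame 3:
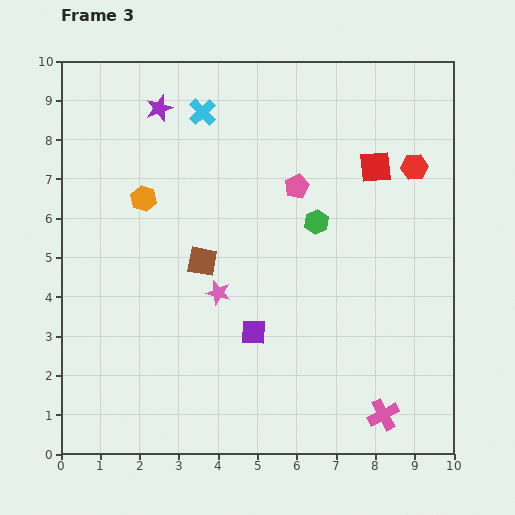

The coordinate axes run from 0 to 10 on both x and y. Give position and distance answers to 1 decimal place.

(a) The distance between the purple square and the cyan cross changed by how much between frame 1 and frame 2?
-0.8

Distance in frame 1: 7.4. Distance in frame 2: 6.6.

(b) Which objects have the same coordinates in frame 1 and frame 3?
the pink cross, the green hexagon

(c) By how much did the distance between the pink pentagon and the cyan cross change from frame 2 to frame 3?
-2.9

Distance in frame 2: 6.0. Distance in frame 3: 3.1.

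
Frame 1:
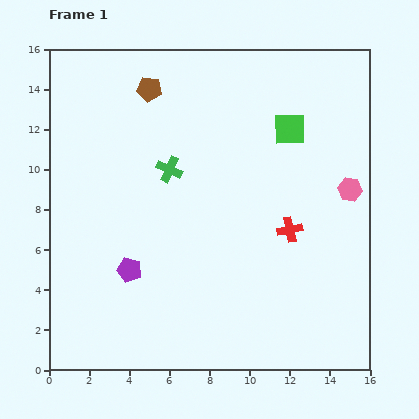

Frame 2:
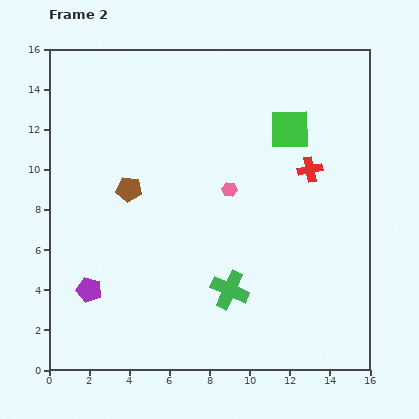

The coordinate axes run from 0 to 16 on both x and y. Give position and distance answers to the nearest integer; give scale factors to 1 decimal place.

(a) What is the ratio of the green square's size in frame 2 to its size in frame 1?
1.3×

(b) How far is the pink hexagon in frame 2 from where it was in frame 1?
6

The pink hexagon moved from (15, 9) to (9, 9), a distance of √(6² + 0²) ≈ 6.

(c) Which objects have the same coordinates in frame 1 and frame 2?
the green square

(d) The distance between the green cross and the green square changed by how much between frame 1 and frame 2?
+3

Distance in frame 1: 6. Distance in frame 2: 9.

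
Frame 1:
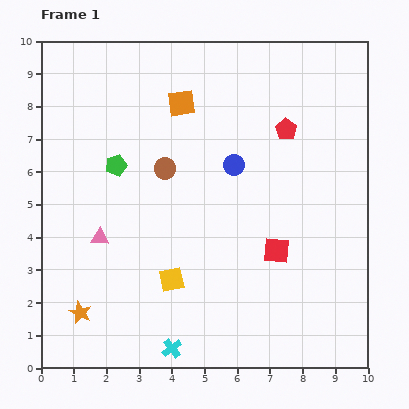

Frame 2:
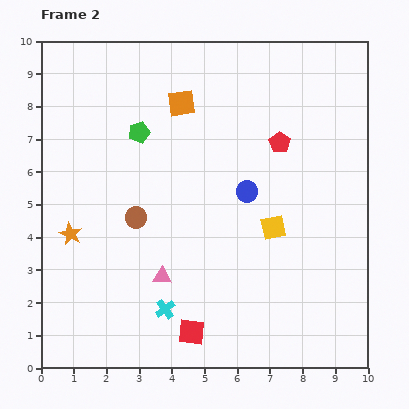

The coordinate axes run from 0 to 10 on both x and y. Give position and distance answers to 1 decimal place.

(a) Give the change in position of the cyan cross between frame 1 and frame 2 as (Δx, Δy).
(-0.2, 1.2)

The cyan cross was at (4.0, 0.6) in frame 1 and (3.8, 1.8) in frame 2.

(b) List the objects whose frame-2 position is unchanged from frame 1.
the orange square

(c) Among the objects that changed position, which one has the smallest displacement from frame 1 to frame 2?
the red pentagon

(moved 0.4)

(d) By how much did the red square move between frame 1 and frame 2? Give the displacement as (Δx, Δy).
(-2.6, -2.5)

The red square was at (7.2, 3.6) in frame 1 and (4.6, 1.1) in frame 2.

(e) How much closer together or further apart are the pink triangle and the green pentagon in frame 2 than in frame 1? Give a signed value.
+2.2

Distance in frame 1: 2.3. Distance in frame 2: 4.5.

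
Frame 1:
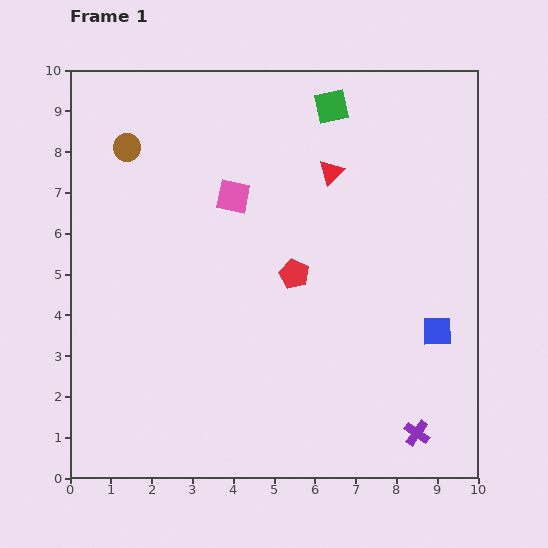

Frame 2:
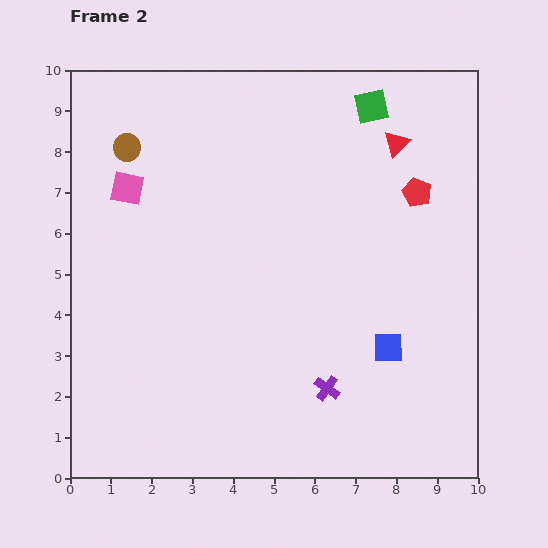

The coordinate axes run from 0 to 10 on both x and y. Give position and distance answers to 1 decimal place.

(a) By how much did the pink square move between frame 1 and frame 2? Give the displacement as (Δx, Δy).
(-2.6, 0.2)

The pink square was at (4.0, 6.9) in frame 1 and (1.4, 7.1) in frame 2.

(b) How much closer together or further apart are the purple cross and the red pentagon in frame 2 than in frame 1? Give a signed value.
+0.4

Distance in frame 1: 4.9. Distance in frame 2: 5.3.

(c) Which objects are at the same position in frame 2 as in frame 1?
the brown circle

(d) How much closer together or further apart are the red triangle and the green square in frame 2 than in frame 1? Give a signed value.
-0.5

Distance in frame 1: 1.6. Distance in frame 2: 1.1.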